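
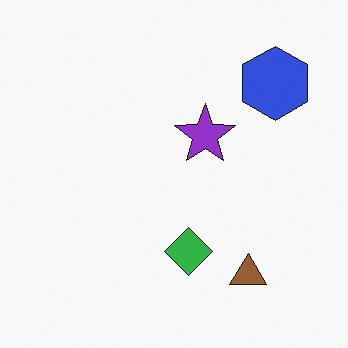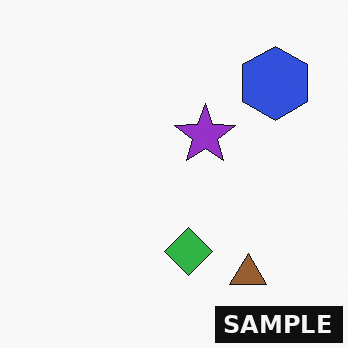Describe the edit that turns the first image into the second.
The second image is the first watermarked with the text "SAMPLE" in the lower-right corner.

A dark label reading "SAMPLE" appears in the lower-right corner.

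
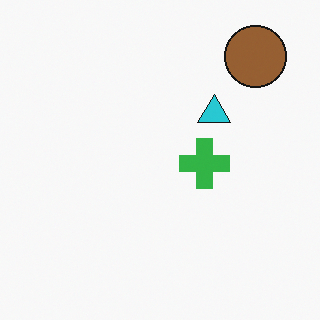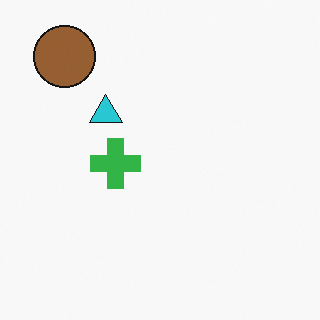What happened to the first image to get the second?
This is the original image flipped horizontally (left ↔ right).

The brown circle is in the top-right of the first image and the top-left of the second — shapes on opposite sides of the vertical midline have swapped in a mirror flip.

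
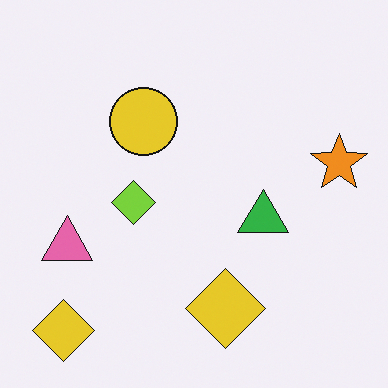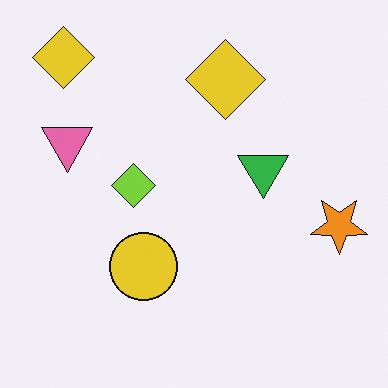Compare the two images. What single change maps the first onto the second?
The image was flipped vertically (top ↔ bottom).

The yellow circle is in the top of the first image and the bottom of the second — shapes on opposite sides of the horizontal midline have swapped in a mirror flip.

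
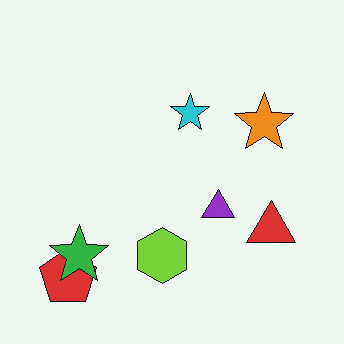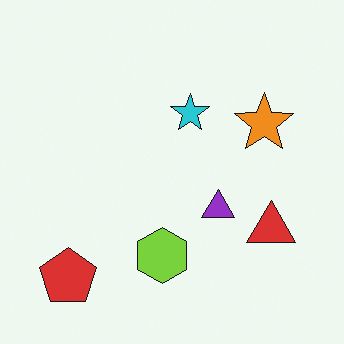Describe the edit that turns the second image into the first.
The transformation is: overlaid with an additional green star.

A green star appears in the first image that is absent from the second.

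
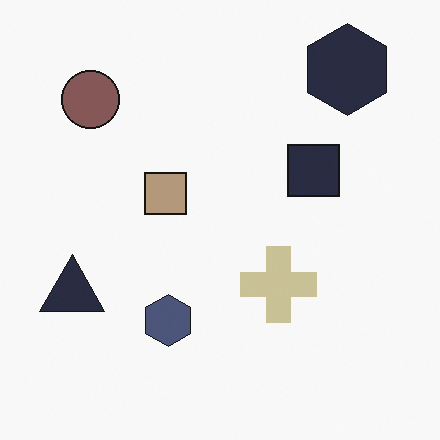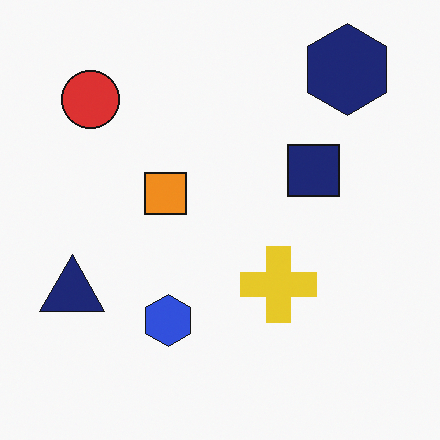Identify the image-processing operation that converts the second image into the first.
The image was heavily desaturated.

All colors are more muted and greyish — a global saturation change.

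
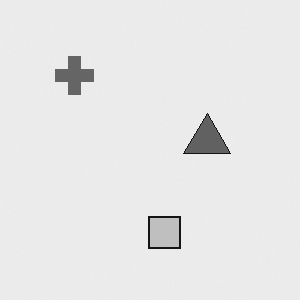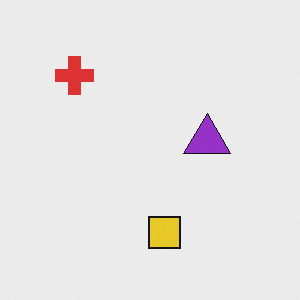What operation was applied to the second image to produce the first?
It was converted to grayscale.

All color is removed — every shape is now a shade of grey.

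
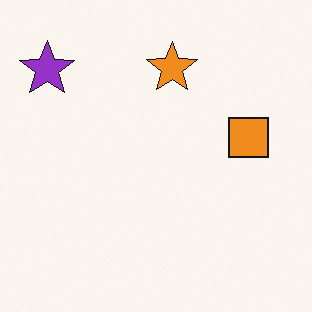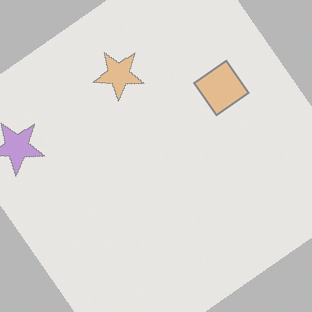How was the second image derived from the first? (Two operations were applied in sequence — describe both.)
The second image is the first rotated counter-clockwise by a large amount — several tens of degrees, then washed out (contrast reduced).

Every shape is tilted by the same angle and the image corners show triangular fill wedges — a whole-image rotation by a non-right angle. Tones are pushed toward mid-grey across the whole image — a global contrast change.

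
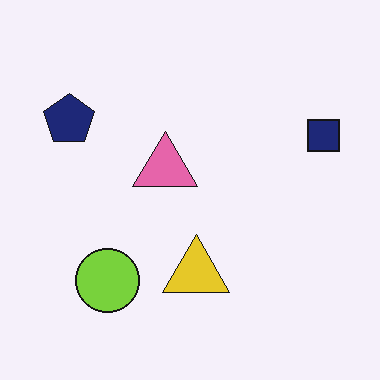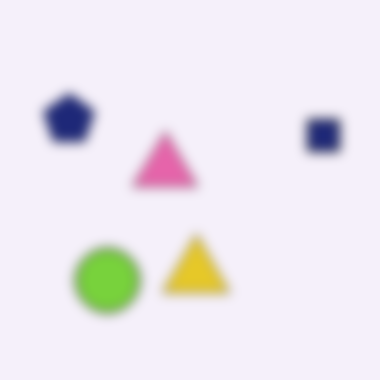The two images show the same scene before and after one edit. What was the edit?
Strongly gaussian-blurred.

Shape edges and outlines are uniformly softened across the whole image.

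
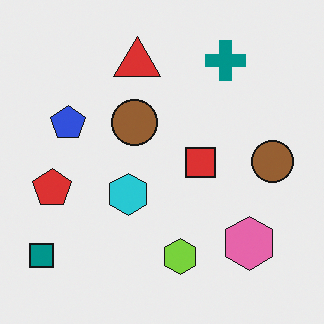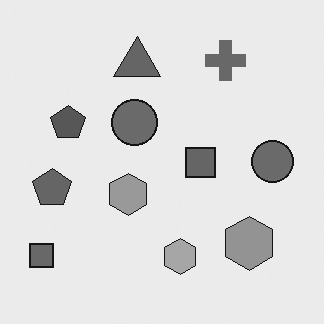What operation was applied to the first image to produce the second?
The transformation is: converted to grayscale.

All color is removed — every shape is now a shade of grey.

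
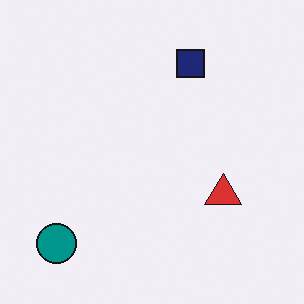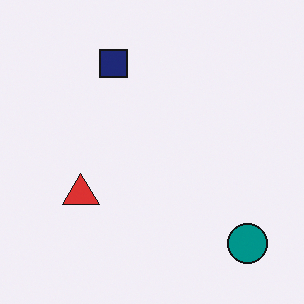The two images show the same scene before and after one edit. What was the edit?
Flipped horizontally (left ↔ right).

The teal circle is in the bottom-left of the first image and the bottom-right of the second — shapes on opposite sides of the vertical midline have swapped in a mirror flip.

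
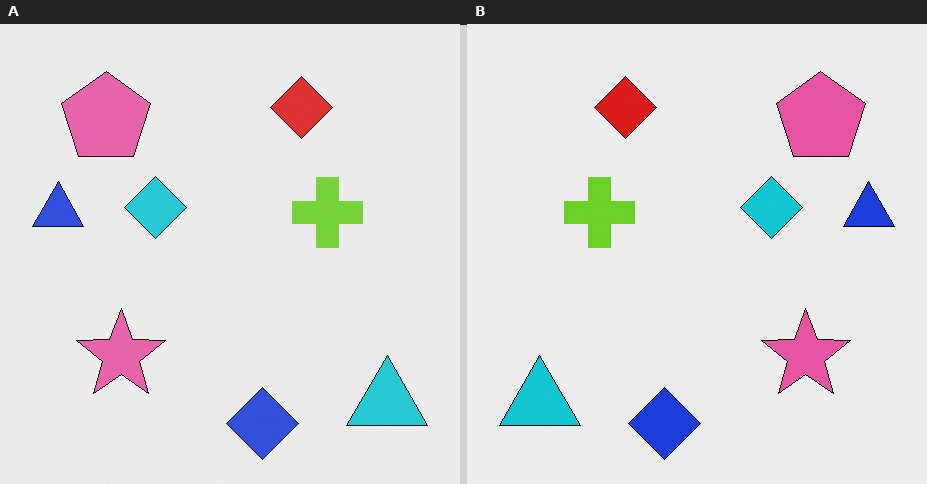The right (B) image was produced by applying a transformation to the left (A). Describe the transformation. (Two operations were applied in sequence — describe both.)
It was flipped horizontally (left ↔ right), then given slightly increased contrast.

The blue triangle is in the left of the left (A) image and the right of the right (B) — shapes on opposite sides of the vertical midline have swapped in a mirror flip. Tones are pushed away from mid-grey across the whole image — a global contrast change.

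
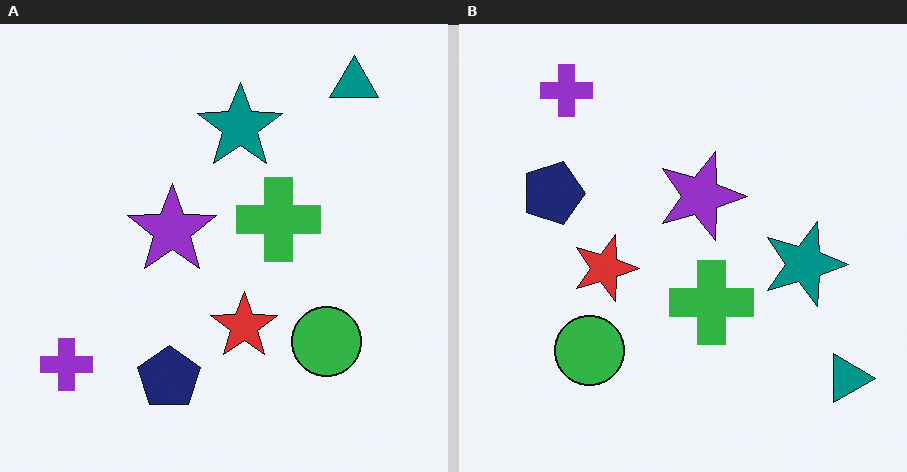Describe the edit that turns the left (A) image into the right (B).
Rotated 90° clockwise.

The teal triangle sits in the top-right of the left (A) image and the bottom-right of the right (B) — consistent with a whole-image 90° clockwise rotation.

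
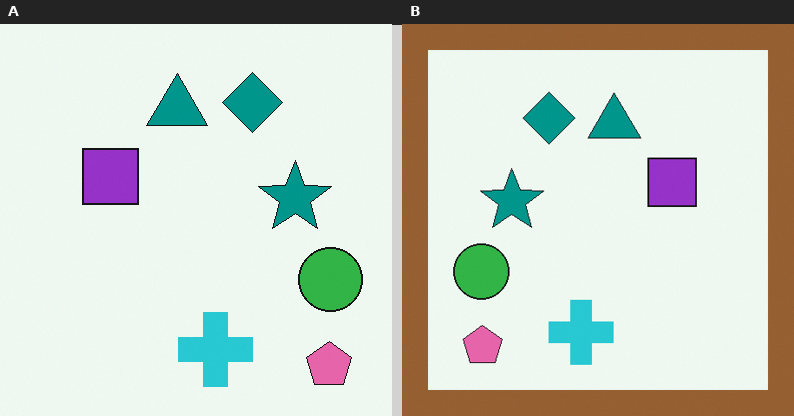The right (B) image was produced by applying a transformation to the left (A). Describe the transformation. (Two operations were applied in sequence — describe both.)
Flipped horizontally (left ↔ right), then framed with a brown border.

The green circle is in the right of the left (A) image and the left of the right (B) — shapes on opposite sides of the vertical midline have swapped in a mirror flip. A solid brown frame runs around the edge of the right (B) image, with the content slightly shrunk inside it.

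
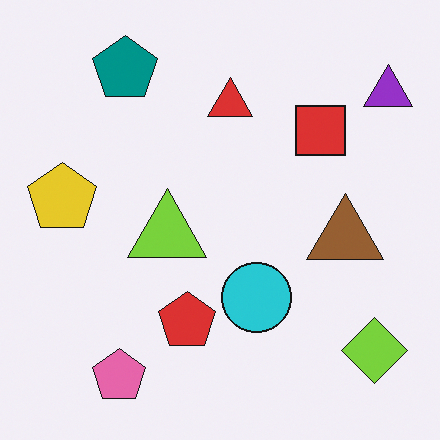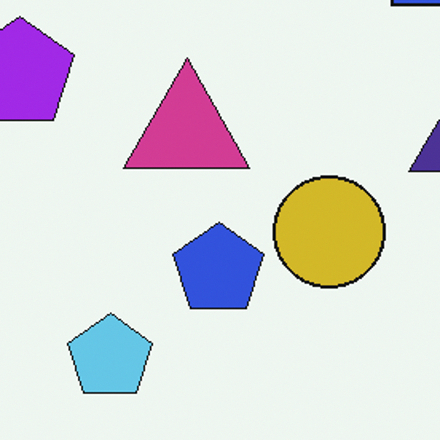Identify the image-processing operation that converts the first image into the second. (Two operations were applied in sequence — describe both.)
The image was cropped to a modestly smaller region and rescaled, then hue-shifted through roughly half the color wheel.

The visible shapes are larger and the field of view is narrower; shapes near the original edges may be partly or wholly outside the frame — a crop-and-rescale. Every shape's color has rotated by the same amount around the hue wheel — a uniform hue shift.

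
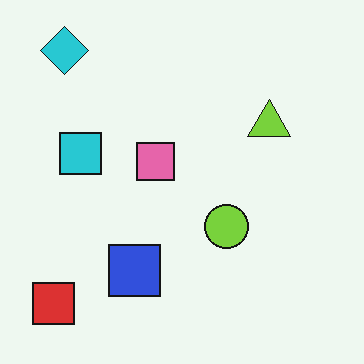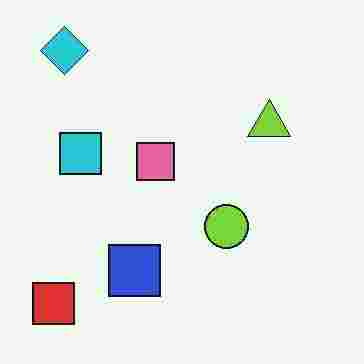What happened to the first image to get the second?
Degraded with heavy JPEG compression.

Blocky 8×8 compression artifacts appear around shape edges and the flat background shows ringing — characteristic JPEG degradation.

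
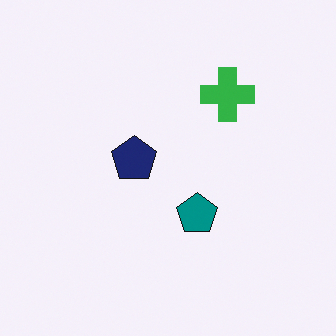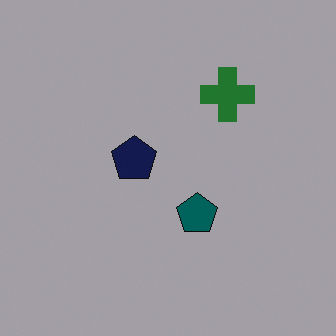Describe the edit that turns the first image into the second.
It was substantially darkened.

Every pixel — background and shapes alike — is uniformly darkened.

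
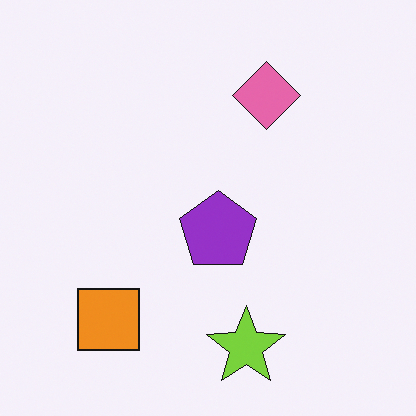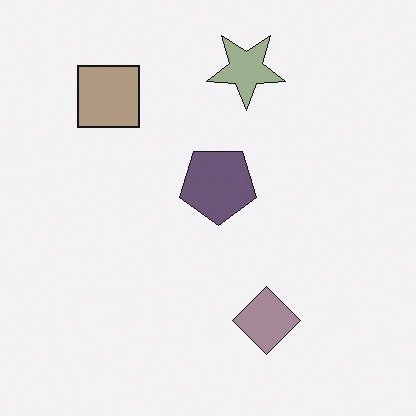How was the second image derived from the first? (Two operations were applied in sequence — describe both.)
Flipped vertically (top ↔ bottom), then heavily desaturated.

The lime star is in the bottom of the first image and the top of the second — shapes on opposite sides of the horizontal midline have swapped in a mirror flip. All colors are more muted and greyish — a global saturation change.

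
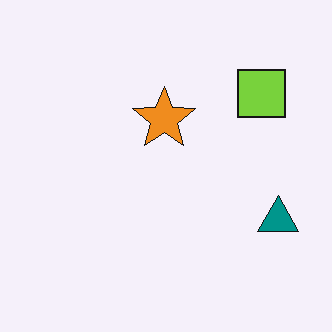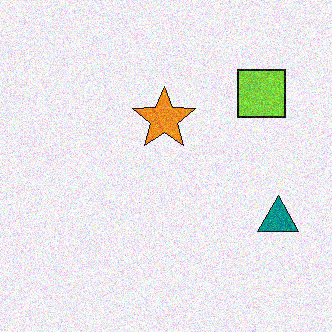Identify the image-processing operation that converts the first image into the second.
The second image is the first degraded with moderate additive noise.

Random speckle covers the whole image, including the flat background.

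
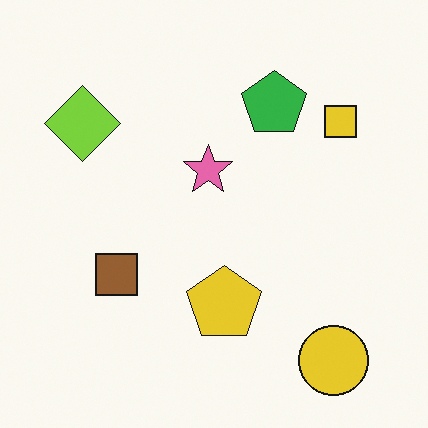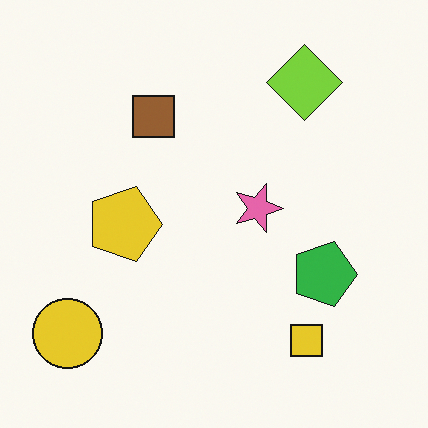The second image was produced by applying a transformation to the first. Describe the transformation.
Rotated 90° clockwise.

The yellow circle sits in the bottom-right of the first image and the bottom-left of the second — consistent with a whole-image 90° clockwise rotation.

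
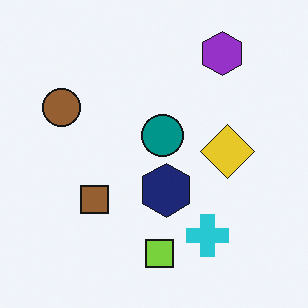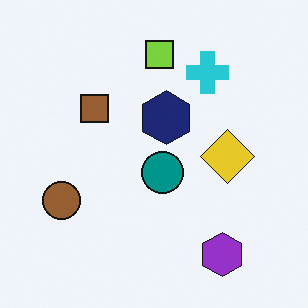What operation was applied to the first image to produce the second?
Flipped vertically (top ↔ bottom).

The purple hexagon is in the top-right of the first image and the bottom-right of the second — shapes on opposite sides of the horizontal midline have swapped in a mirror flip.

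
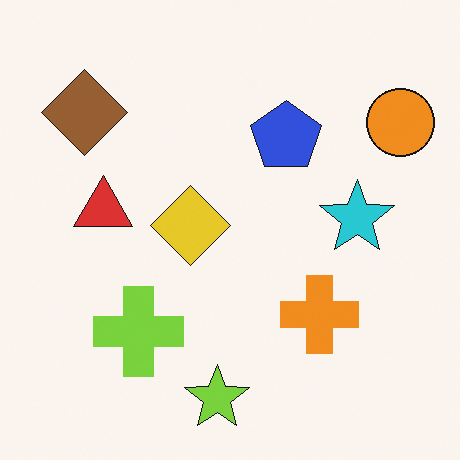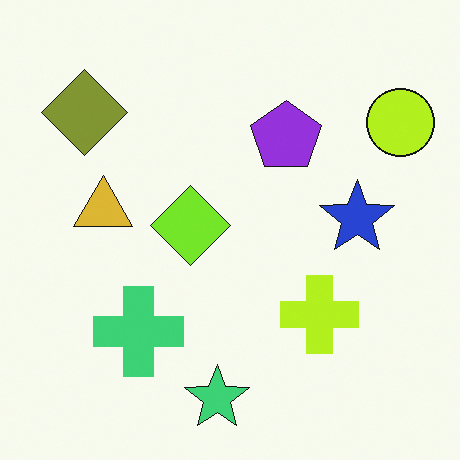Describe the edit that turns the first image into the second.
This is the original image hue-shifted by a small amount.

Every shape's color has rotated by the same amount around the hue wheel — a uniform hue shift.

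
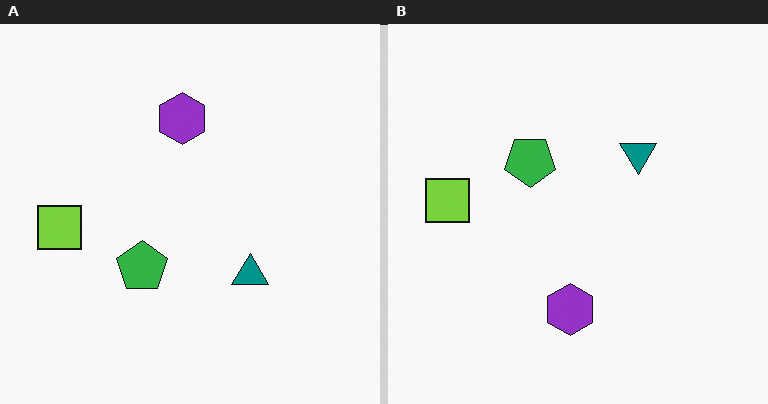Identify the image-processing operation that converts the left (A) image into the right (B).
The right (B) image is the left (A) flipped vertically (top ↔ bottom).

The purple hexagon is in the top of the left (A) image and the bottom of the right (B) — shapes on opposite sides of the horizontal midline have swapped in a mirror flip.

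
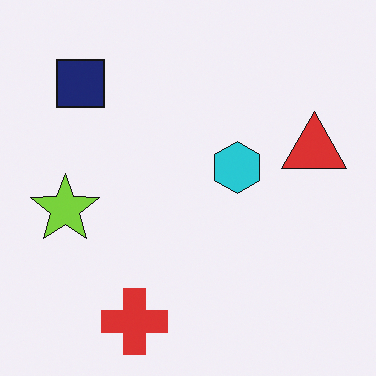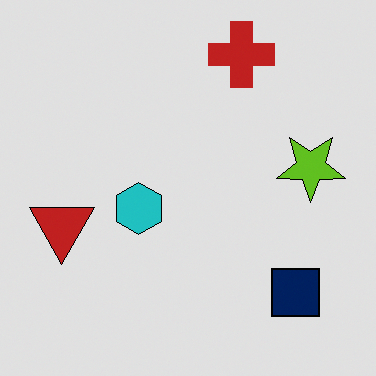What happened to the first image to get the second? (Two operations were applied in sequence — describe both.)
This is the original image moderately posterized, then rotated 180°.

Each flat color has snapped to a coarser quantized level — most visibly, the near-white background has dropped to a flat grey. The navy square sits in the top-left of the first image and the bottom-right of the second — consistent with a whole-image 180° rotation.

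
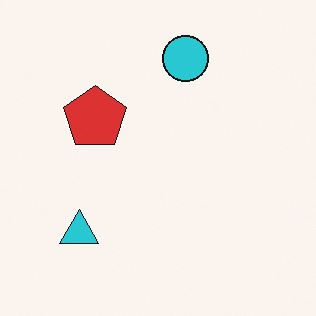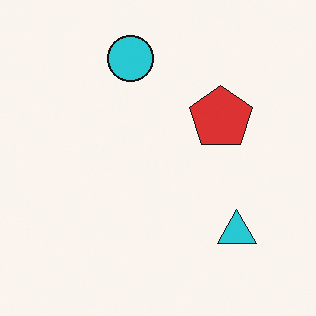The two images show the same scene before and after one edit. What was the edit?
This is the original image flipped horizontally (left ↔ right).

The cyan triangle is in the bottom-left of the first image and the bottom-right of the second — shapes on opposite sides of the vertical midline have swapped in a mirror flip.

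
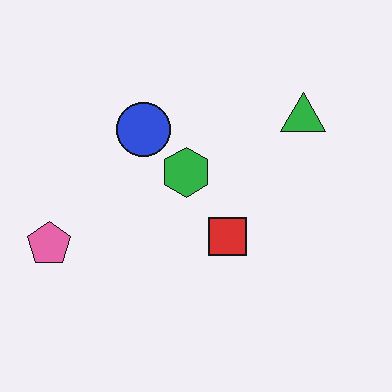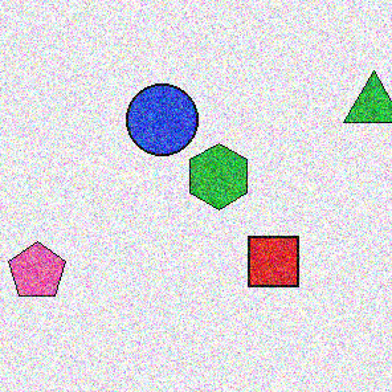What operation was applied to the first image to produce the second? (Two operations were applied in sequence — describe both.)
The image was degraded with a thick layer of grain, then cropped slightly and scaled back up.

Random speckle covers the whole image, including the flat background. The visible shapes are larger and the field of view is narrower; shapes near the original edges may be partly or wholly outside the frame — a crop-and-rescale.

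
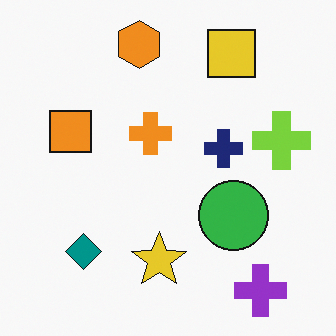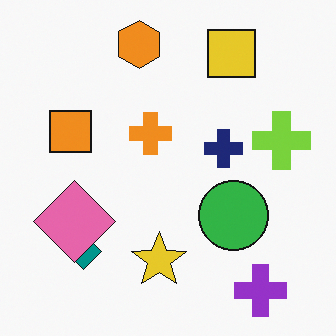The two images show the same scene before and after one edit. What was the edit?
The image was overlaid with an additional pink diamond.

A pink diamond appears in the second image that is absent from the first.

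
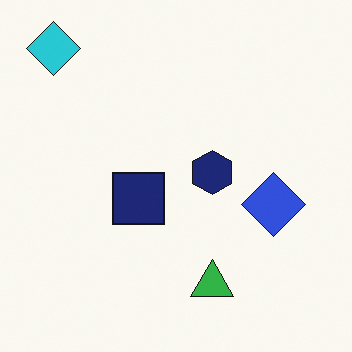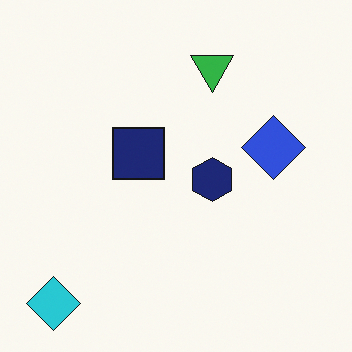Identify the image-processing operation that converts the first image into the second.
The transformation is: flipped vertically (top ↔ bottom).

The cyan diamond is in the top-left of the first image and the bottom-left of the second — shapes on opposite sides of the horizontal midline have swapped in a mirror flip.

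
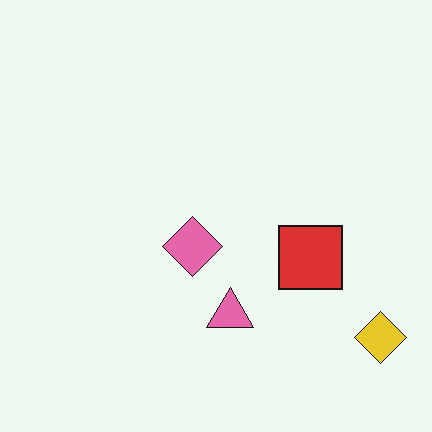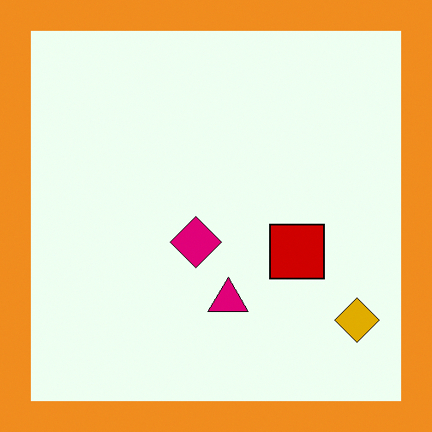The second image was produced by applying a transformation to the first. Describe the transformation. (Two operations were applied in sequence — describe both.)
The transformation is: given much higher contrast, then framed with a orange border.

Tones are pushed away from mid-grey across the whole image — a global contrast change. A solid orange frame runs around the edge of the second image, with the content slightly shrunk inside it.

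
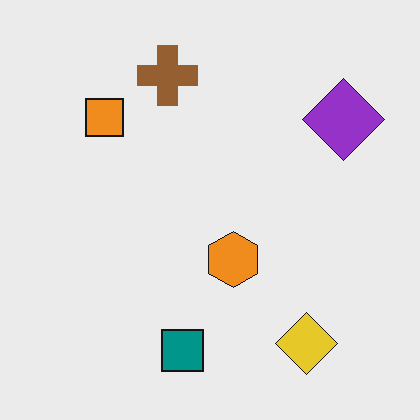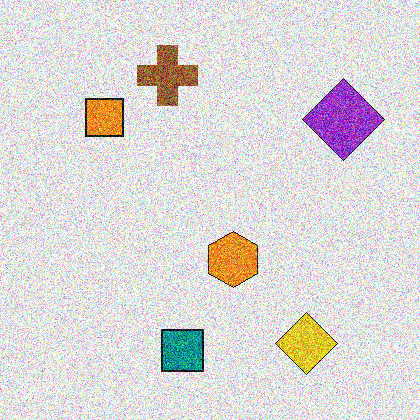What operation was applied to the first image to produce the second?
The image was degraded with strong gaussian noise.

Random speckle covers the whole image, including the flat background.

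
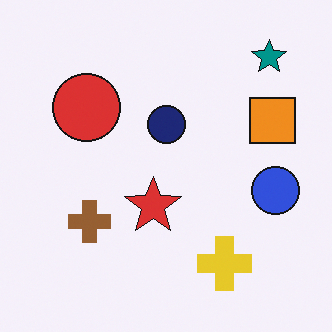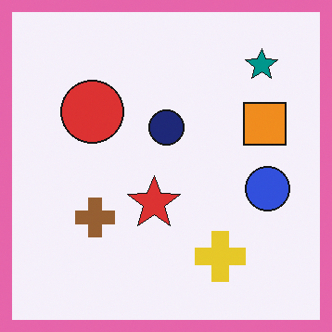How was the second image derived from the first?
The image was framed with a pink border.

A solid pink frame runs around the edge of the second image, with the content slightly shrunk inside it.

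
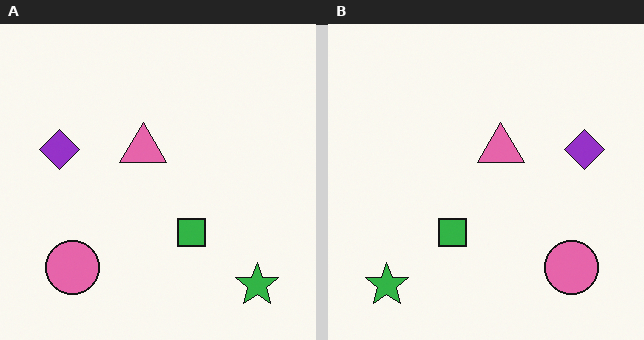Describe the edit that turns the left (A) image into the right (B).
This is the original image flipped horizontally (left ↔ right).

The green star is in the bottom-right of the left (A) image and the bottom-left of the right (B) — shapes on opposite sides of the vertical midline have swapped in a mirror flip.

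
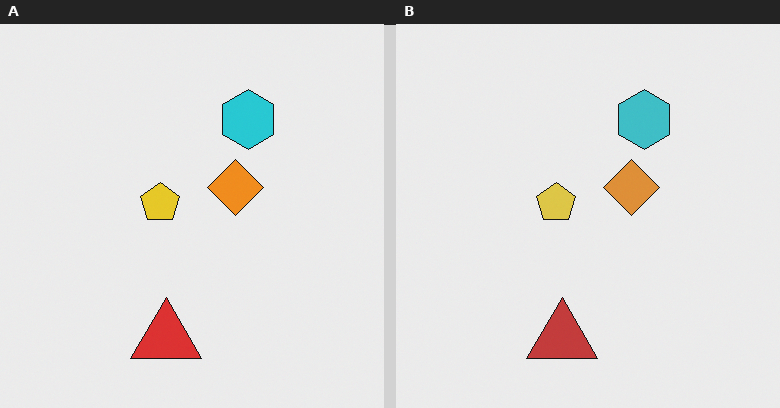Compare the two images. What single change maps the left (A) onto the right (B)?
The right (B) image is the left (A) slightly desaturated.

All colors are more muted and greyish — a global saturation change.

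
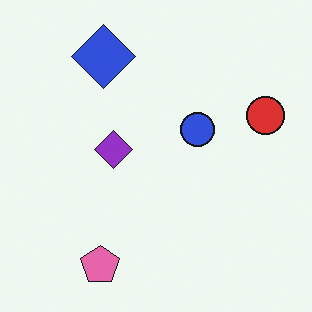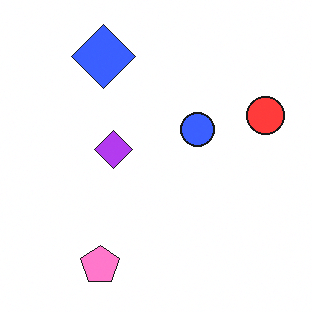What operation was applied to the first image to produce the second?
It was brightened a little.

Every pixel — background and shapes alike — is uniformly brightened.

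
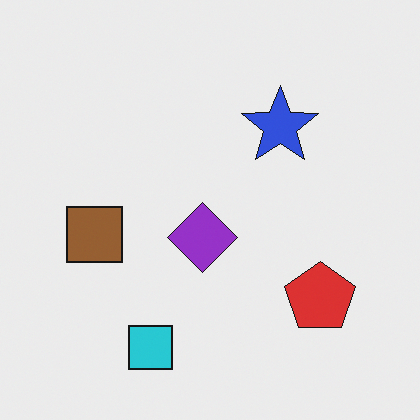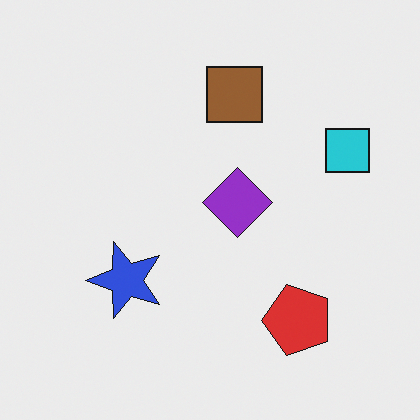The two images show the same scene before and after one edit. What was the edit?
This is the original image transposed (reflected across the top-left ↔ bottom-right diagonal).

Shapes have swapped their row and column positions — what was in the top-right is now in the bottom-left — a diagonal reflection.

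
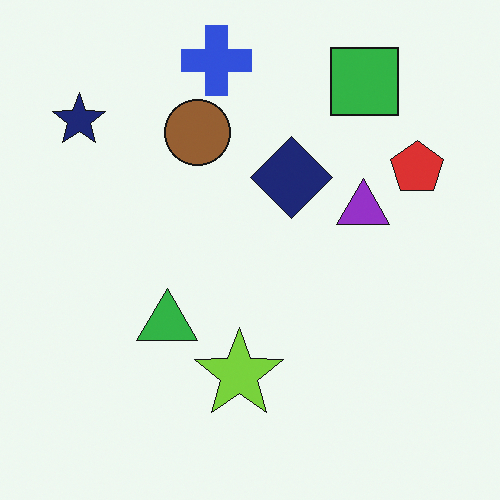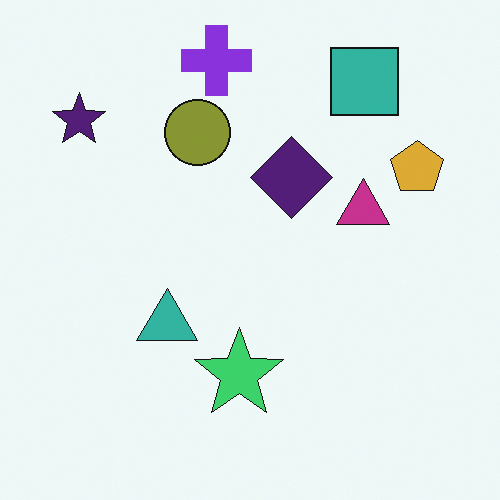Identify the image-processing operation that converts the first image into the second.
Hue-shifted by a small amount.

Every shape's color has rotated by the same amount around the hue wheel — a uniform hue shift.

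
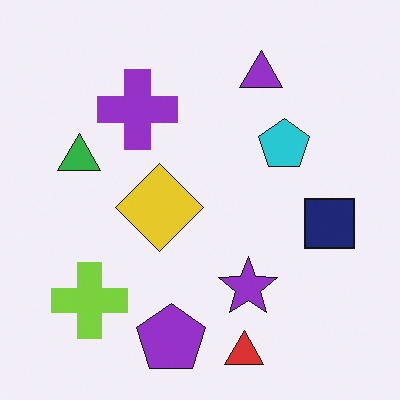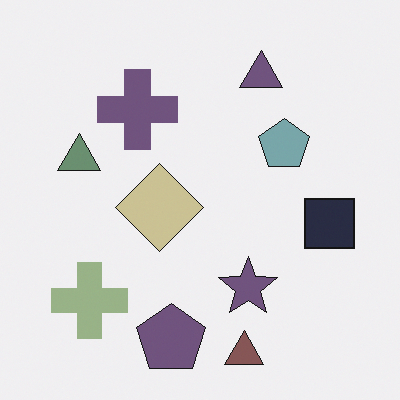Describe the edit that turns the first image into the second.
The transformation is: heavily desaturated.

All colors are more muted and greyish — a global saturation change.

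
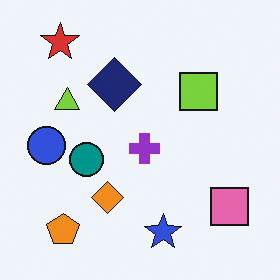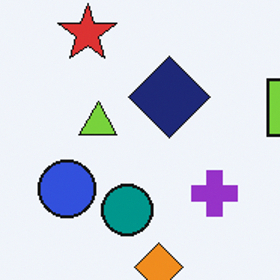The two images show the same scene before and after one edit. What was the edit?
It was cropped slightly and scaled back up.

The visible shapes are larger and the field of view is narrower; shapes near the original edges may be partly or wholly outside the frame — a crop-and-rescale.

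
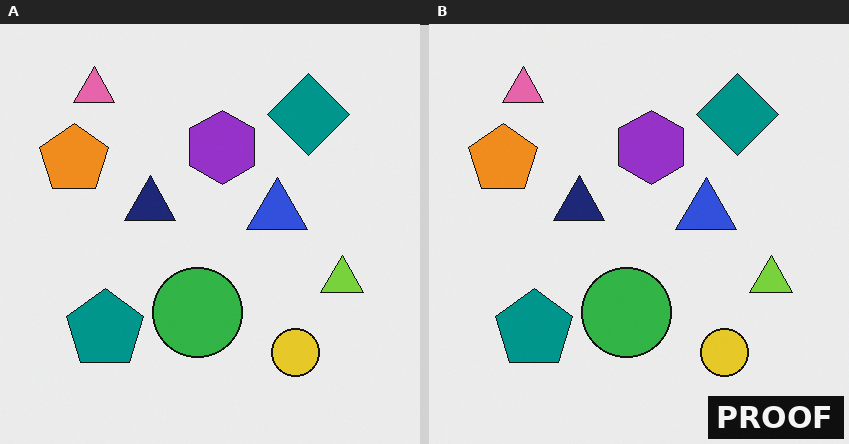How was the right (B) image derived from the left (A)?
It was watermarked with the text "PROOF" in the lower-right corner.

A dark label reading "PROOF" appears in the lower-right corner.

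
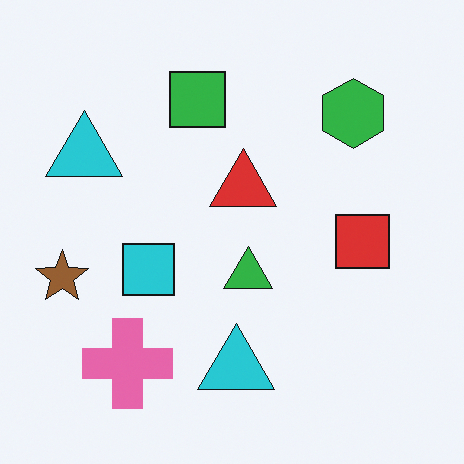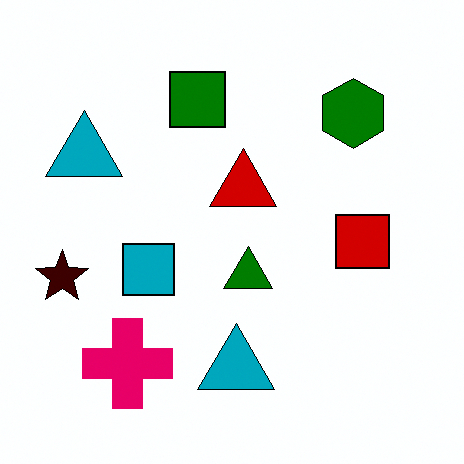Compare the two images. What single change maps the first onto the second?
This is the original image boosted in contrast.

Tones are pushed away from mid-grey across the whole image — a global contrast change.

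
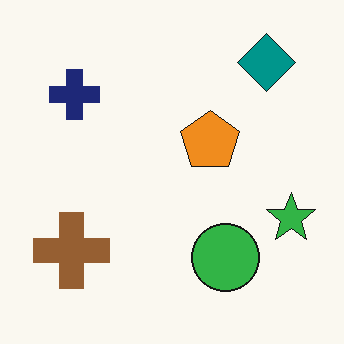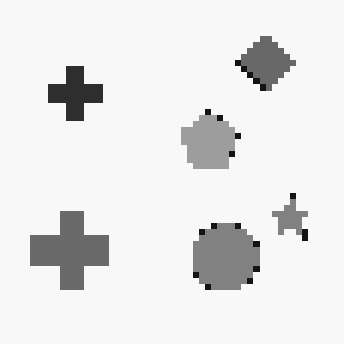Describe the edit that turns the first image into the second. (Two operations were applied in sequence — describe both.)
This is the original image moderately pixelated, then converted to grayscale.

Shapes are reduced to large square blocks; fine edges and outlines are lost — a downscale-then-upscale (mosaic) effect. All color is removed — every shape is now a shade of grey.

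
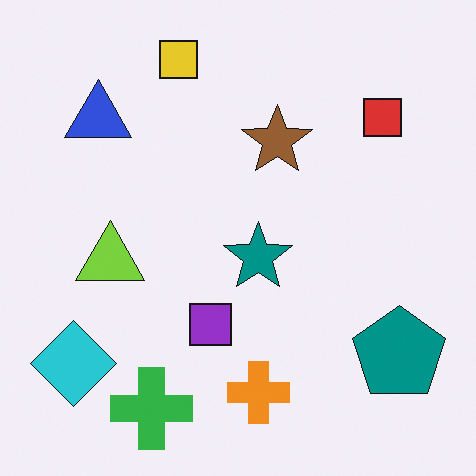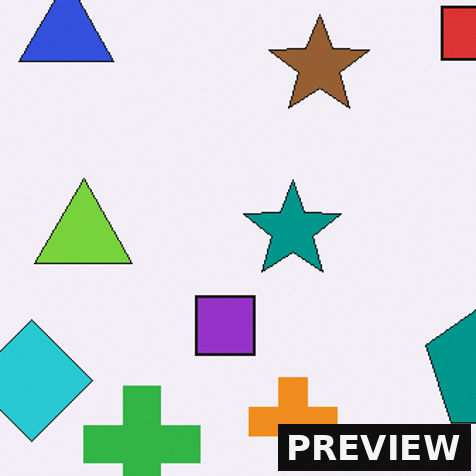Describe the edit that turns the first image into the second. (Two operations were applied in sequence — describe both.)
The transformation is: cropped slightly and scaled back up, then watermarked with the text "PREVIEW" in the lower-right corner.

The visible shapes are larger and the field of view is narrower; shapes near the original edges may be partly or wholly outside the frame — a crop-and-rescale. A dark label reading "PREVIEW" appears in the lower-right corner.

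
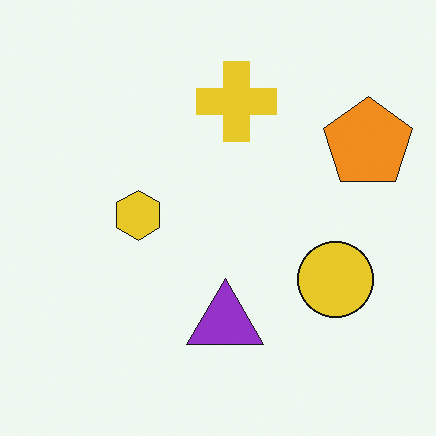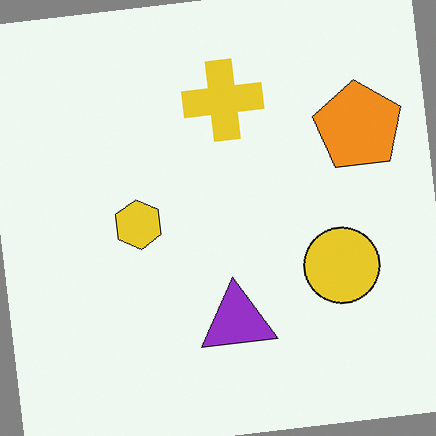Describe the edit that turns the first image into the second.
This is the original image rotated counter-clockwise by a small amount.

Every shape is tilted by the same angle and the image corners show triangular fill wedges — a whole-image rotation by a non-right angle.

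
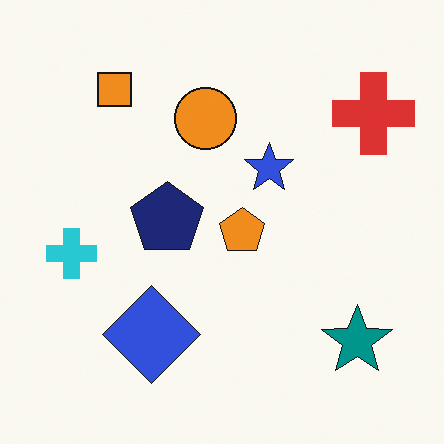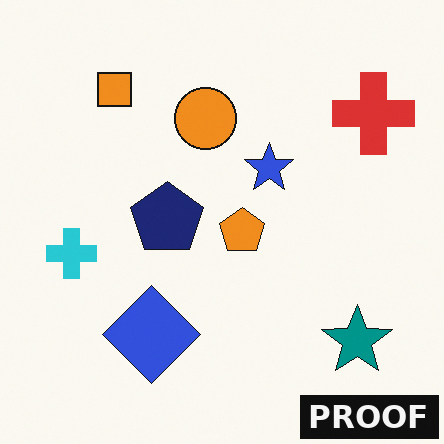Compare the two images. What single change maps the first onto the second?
Watermarked with the text "PROOF" in the lower-right corner.

A dark label reading "PROOF" appears in the lower-right corner.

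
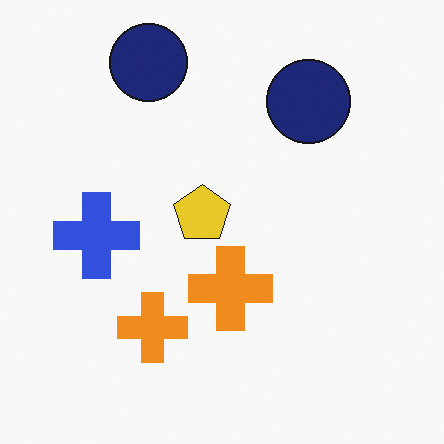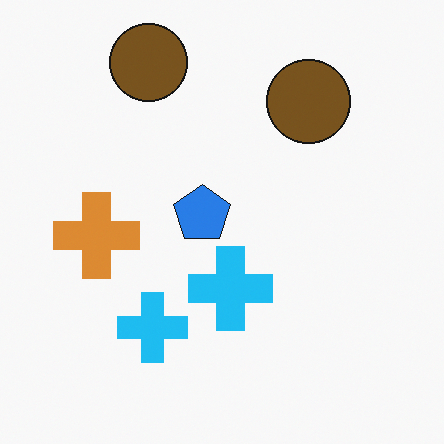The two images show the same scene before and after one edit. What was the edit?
This is the original image hue-shifted through roughly half the color wheel.

Every shape's color has rotated by the same amount around the hue wheel — a uniform hue shift.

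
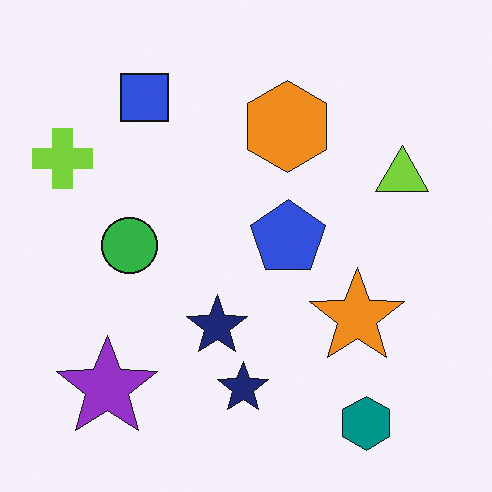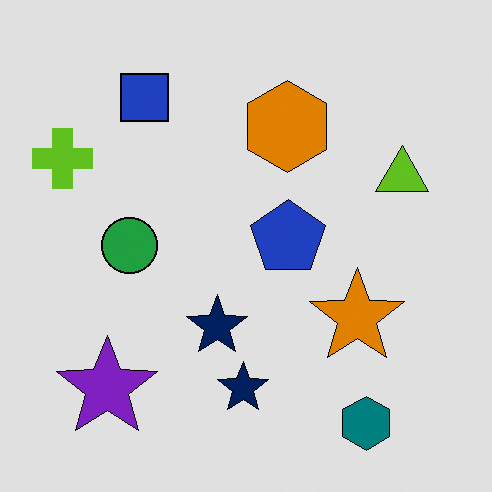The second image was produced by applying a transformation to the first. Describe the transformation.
The second image is the first posterized to a reduced palette.

Each flat color has snapped to a coarser quantized level — most visibly, the near-white background has dropped to a flat grey.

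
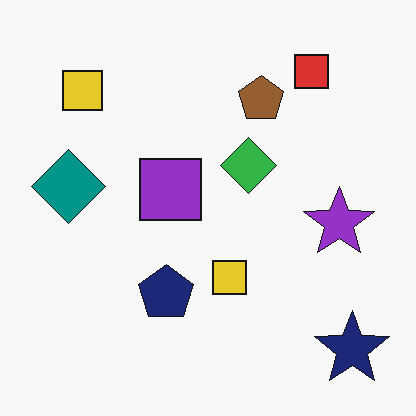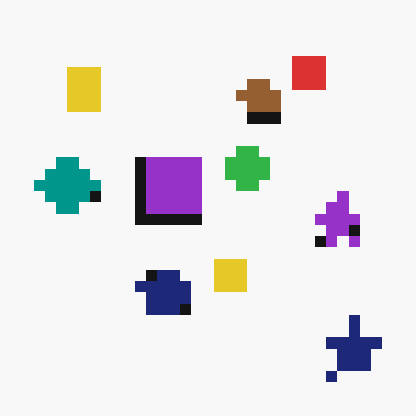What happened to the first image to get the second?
The transformation is: coarsely pixelated.

Shapes are reduced to large square blocks; fine edges and outlines are lost — a downscale-then-upscale (mosaic) effect.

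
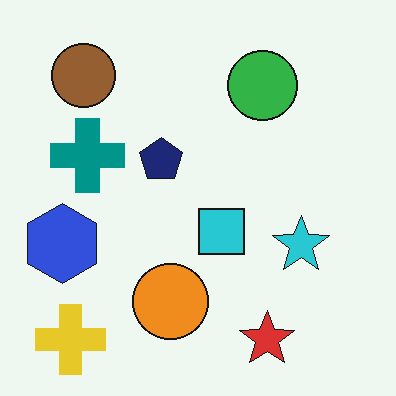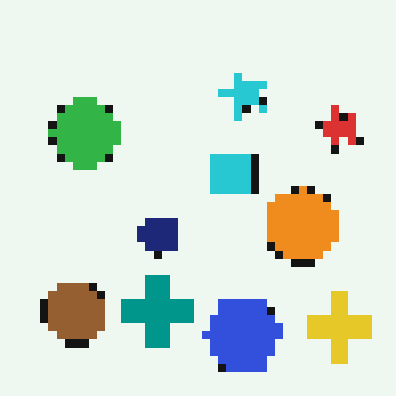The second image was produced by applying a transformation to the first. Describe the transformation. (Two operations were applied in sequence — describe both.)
This is the original image rotated 90° counter-clockwise, then pixelated into visible square blocks.

The yellow cross sits in the bottom-left of the first image and the bottom-right of the second — consistent with a whole-image 90° counter-clockwise rotation. Shapes are reduced to large square blocks; fine edges and outlines are lost — a downscale-then-upscale (mosaic) effect.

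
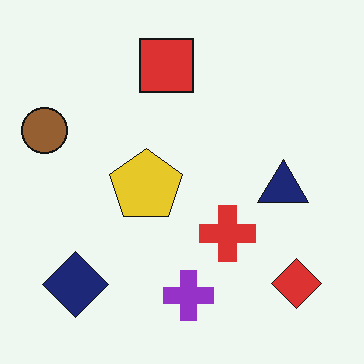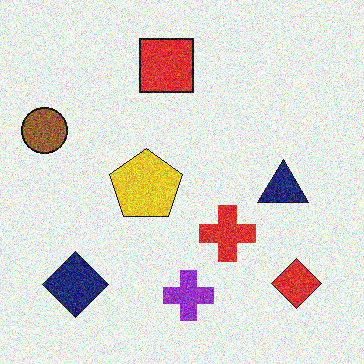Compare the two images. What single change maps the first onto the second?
This is the original image degraded with strong gaussian noise.

Random speckle covers the whole image, including the flat background.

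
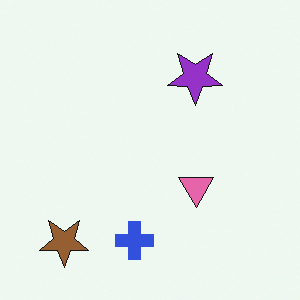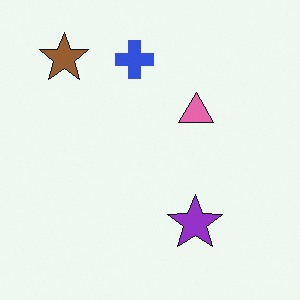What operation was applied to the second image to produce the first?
Flipped vertically (top ↔ bottom).

The brown star is in the top-left of the second image and the bottom-left of the first — shapes on opposite sides of the horizontal midline have swapped in a mirror flip.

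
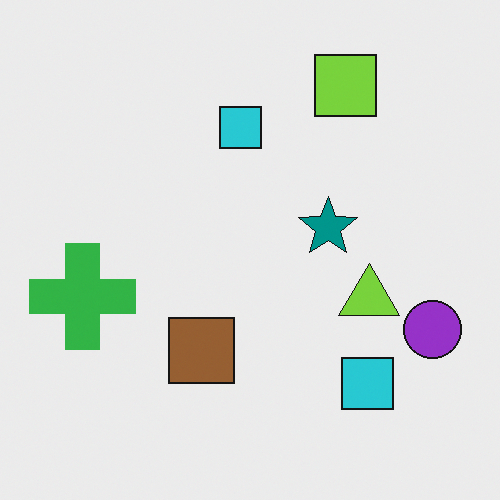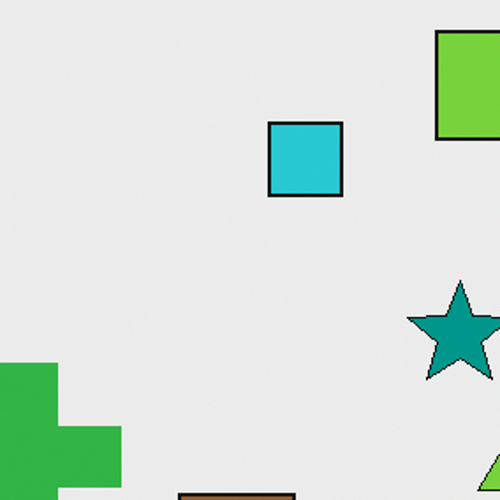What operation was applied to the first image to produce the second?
The image was cropped to a noticeably smaller region and rescaled.

The visible shapes are larger and the field of view is narrower; shapes near the original edges may be partly or wholly outside the frame — a crop-and-rescale.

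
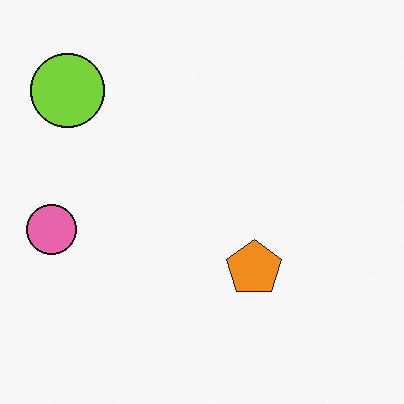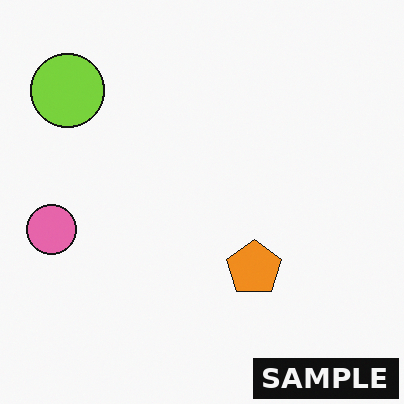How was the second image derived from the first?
Watermarked with the text "SAMPLE" in the lower-right corner.

A dark label reading "SAMPLE" appears in the lower-right corner.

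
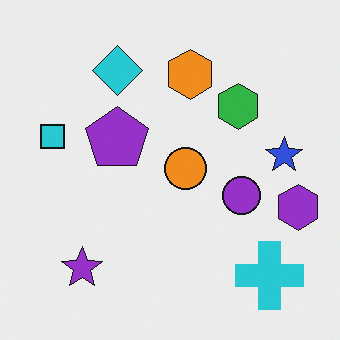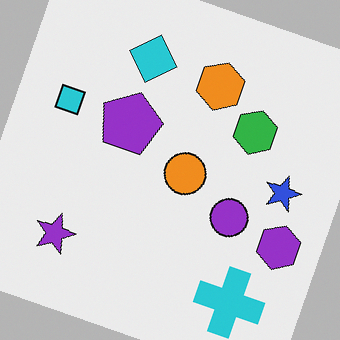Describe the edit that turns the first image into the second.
Rotated clockwise by a clearly visible amount.

Every shape is tilted by the same angle and the image corners show triangular fill wedges — a whole-image rotation by a non-right angle.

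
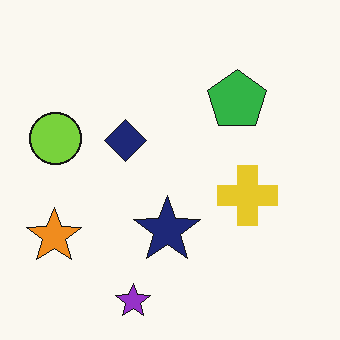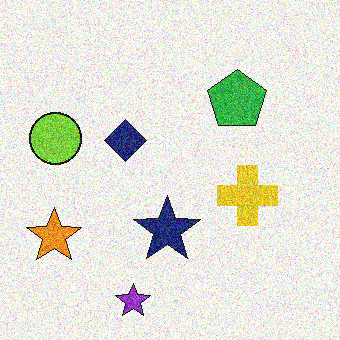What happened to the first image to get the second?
The second image is the first degraded with a thick layer of grain.

Random speckle covers the whole image, including the flat background.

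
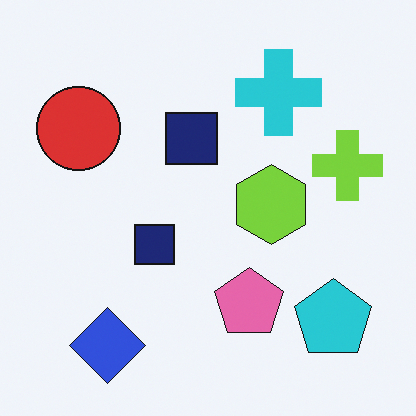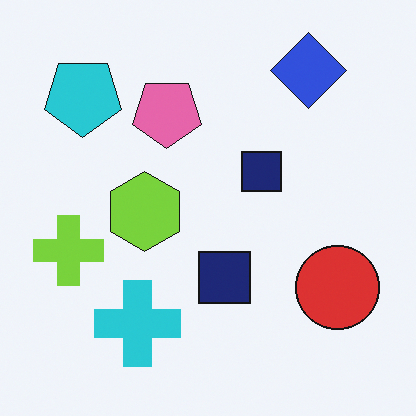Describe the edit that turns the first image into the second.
The second image is the first rotated 180°.

The blue diamond sits in the bottom-left of the first image and the top-right of the second — consistent with a whole-image 180° rotation.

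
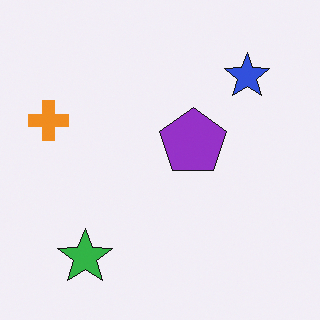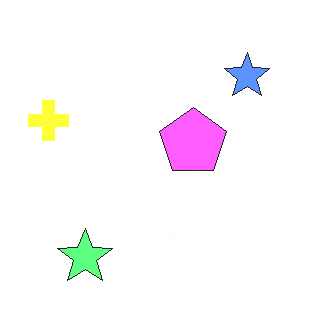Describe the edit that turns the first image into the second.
This is the original image brightened a lot.

Every pixel — background and shapes alike — is uniformly brightened.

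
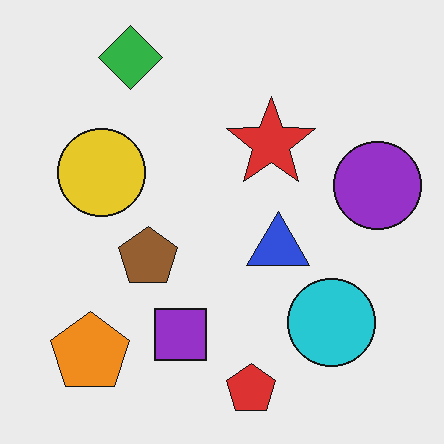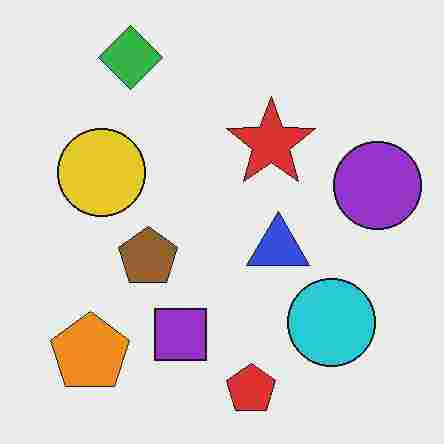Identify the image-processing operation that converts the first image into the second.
The transformation is: degraded with heavy JPEG compression.

Blocky 8×8 compression artifacts appear around shape edges and the flat background shows ringing — characteristic JPEG degradation.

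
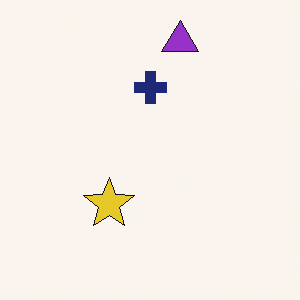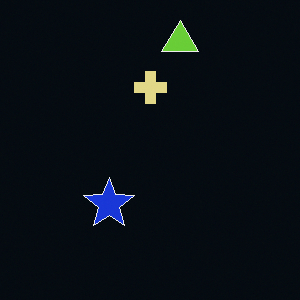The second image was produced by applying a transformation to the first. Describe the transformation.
This is the original image color-inverted (negative).

The light background has become dark and every shape's color is its complement — a photographic negative.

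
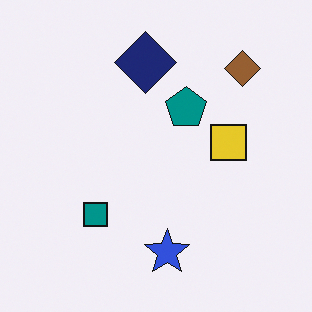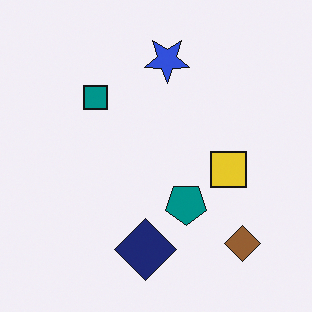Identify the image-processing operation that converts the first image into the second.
It was flipped vertically (top ↔ bottom).

The blue star is in the bottom of the first image and the top of the second — shapes on opposite sides of the horizontal midline have swapped in a mirror flip.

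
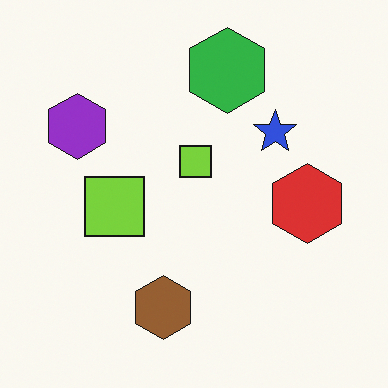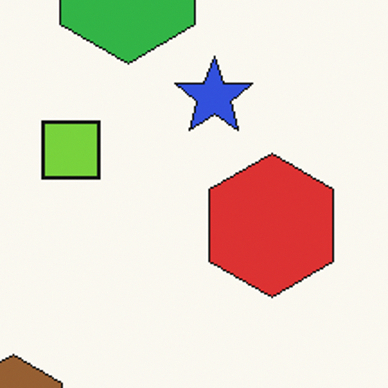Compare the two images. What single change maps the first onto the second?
Cropped tightly and scaled back up.

The visible shapes are larger and the field of view is narrower; shapes near the original edges may be partly or wholly outside the frame — a crop-and-rescale.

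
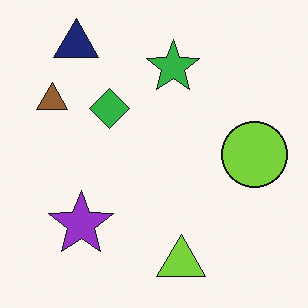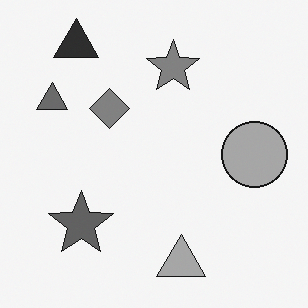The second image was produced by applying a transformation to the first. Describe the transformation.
This is the original image converted to grayscale.

All color is removed — every shape is now a shade of grey.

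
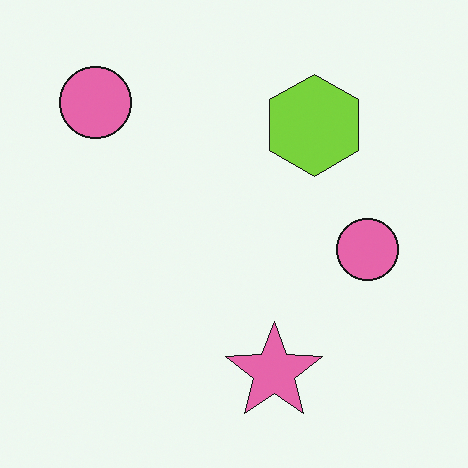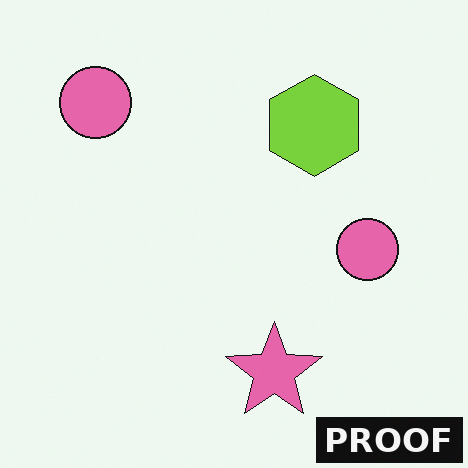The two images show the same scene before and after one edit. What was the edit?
The transformation is: watermarked with the text "PROOF" in the lower-right corner.

A dark label reading "PROOF" appears in the lower-right corner.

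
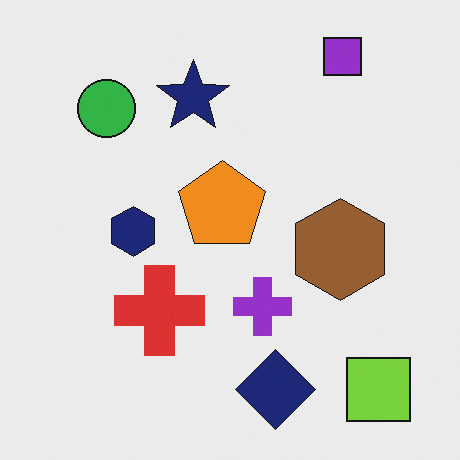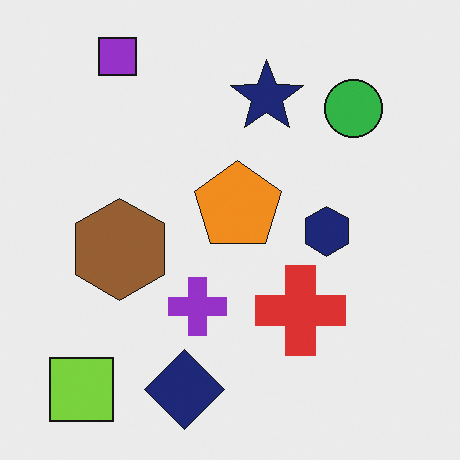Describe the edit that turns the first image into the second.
The image was flipped horizontally (left ↔ right).

The lime square is in the bottom-right of the first image and the bottom-left of the second — shapes on opposite sides of the vertical midline have swapped in a mirror flip.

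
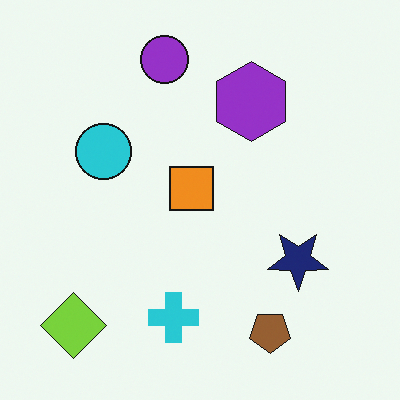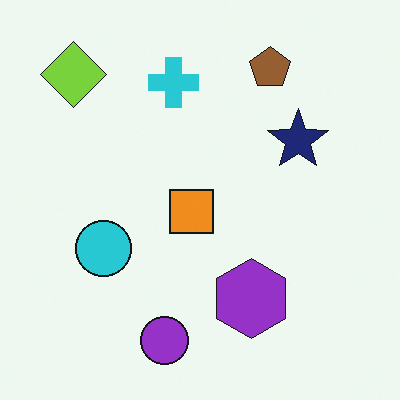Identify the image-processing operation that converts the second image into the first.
This is the original image flipped vertically (top ↔ bottom).

The purple circle is in the bottom of the second image and the top of the first — shapes on opposite sides of the horizontal midline have swapped in a mirror flip.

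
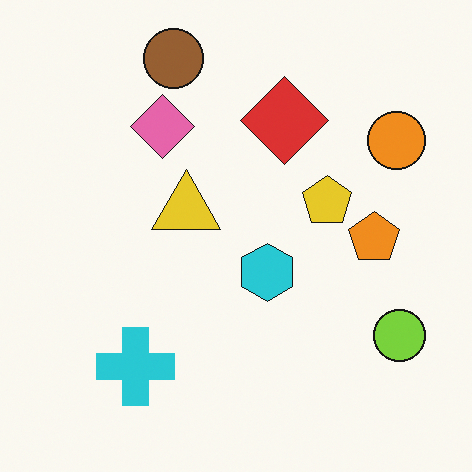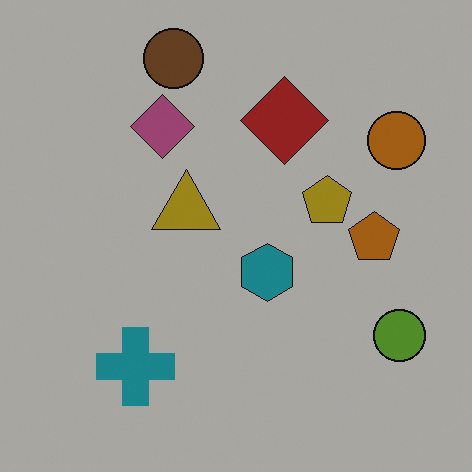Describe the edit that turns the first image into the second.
Substantially darkened.

Every pixel — background and shapes alike — is uniformly darkened.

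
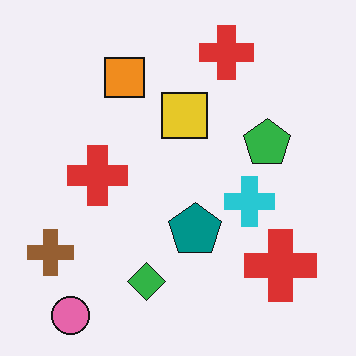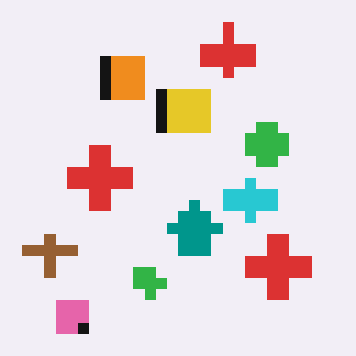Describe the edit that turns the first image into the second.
The transformation is: coarsely pixelated.

Shapes are reduced to large square blocks; fine edges and outlines are lost — a downscale-then-upscale (mosaic) effect.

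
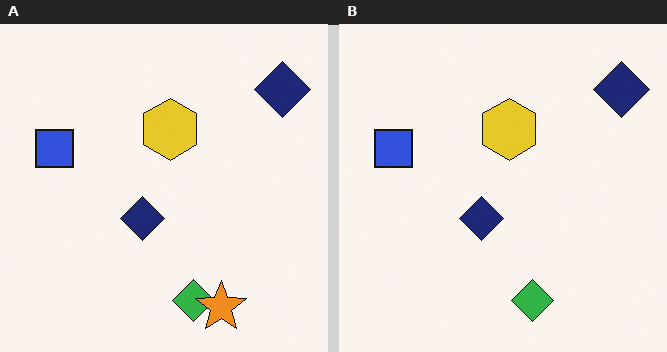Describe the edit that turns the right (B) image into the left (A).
The transformation is: overlaid with an additional orange star.

An orange star appears in the left (A) image that is absent from the right (B).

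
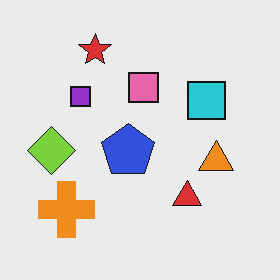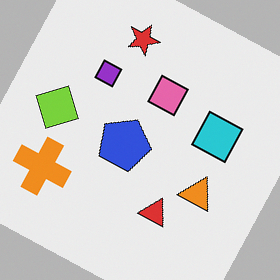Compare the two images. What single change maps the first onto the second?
The second image is the first rotated clockwise by a clearly visible amount.

Every shape is tilted by the same angle and the image corners show triangular fill wedges — a whole-image rotation by a non-right angle.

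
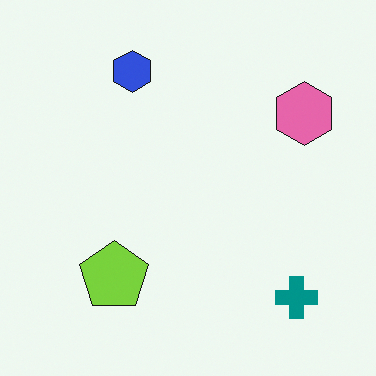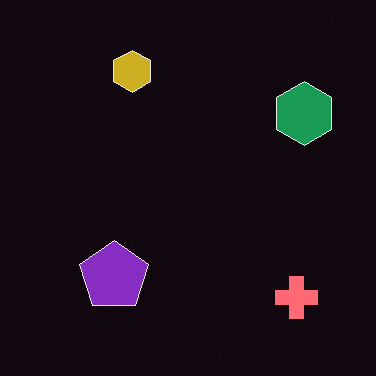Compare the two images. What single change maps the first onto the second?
The transformation is: color-inverted (negative).

The light background has become dark and every shape's color is its complement — a photographic negative.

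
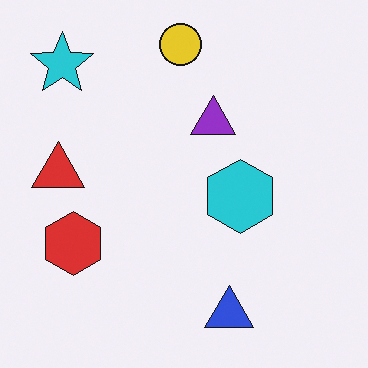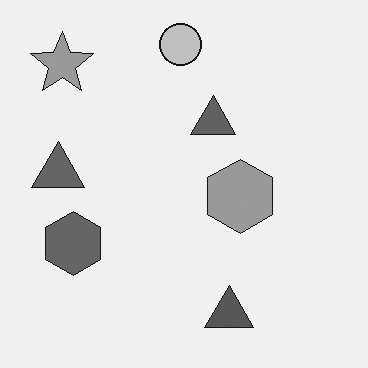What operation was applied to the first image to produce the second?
This is the original image converted to grayscale.

All color is removed — every shape is now a shade of grey.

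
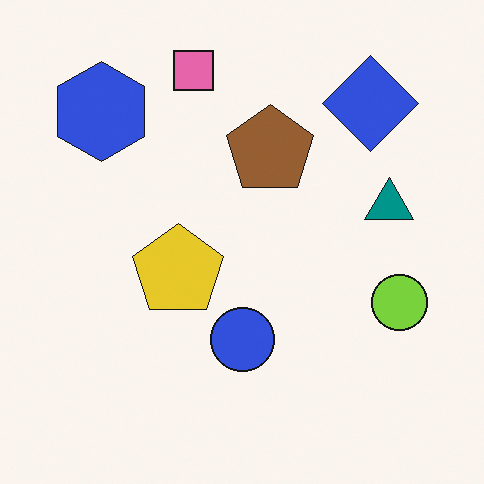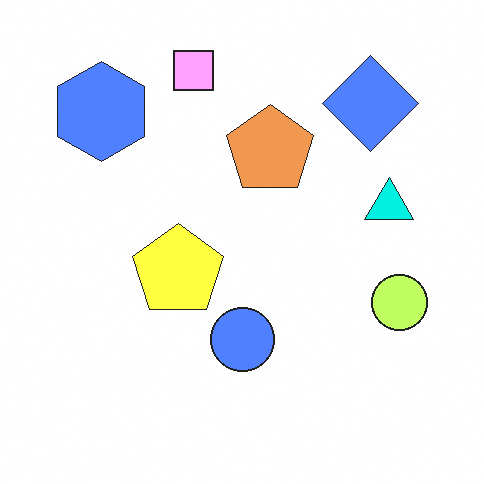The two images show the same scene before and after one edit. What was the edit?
This is the original image noticeably brightened.

Every pixel — background and shapes alike — is uniformly brightened.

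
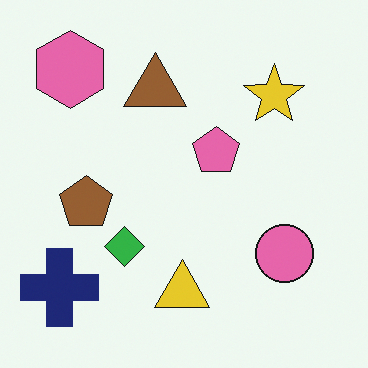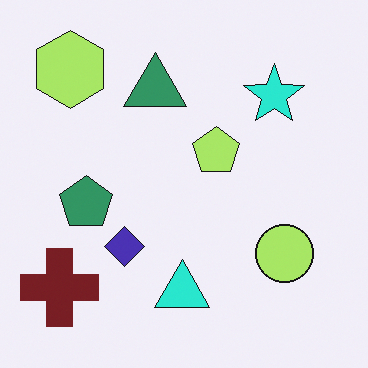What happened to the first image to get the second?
The second image is the first hue-shifted by a moderate amount.

Every shape's color has rotated by the same amount around the hue wheel — a uniform hue shift.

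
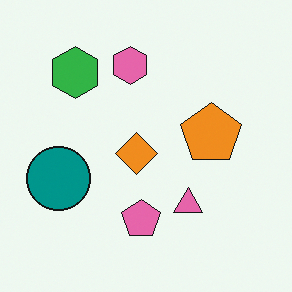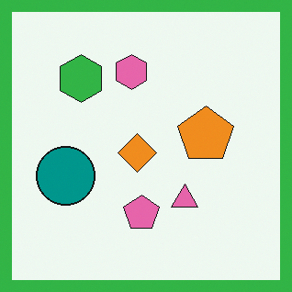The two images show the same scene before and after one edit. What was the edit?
Framed with a green border.

A solid green frame runs around the edge of the second image, with the content slightly shrunk inside it.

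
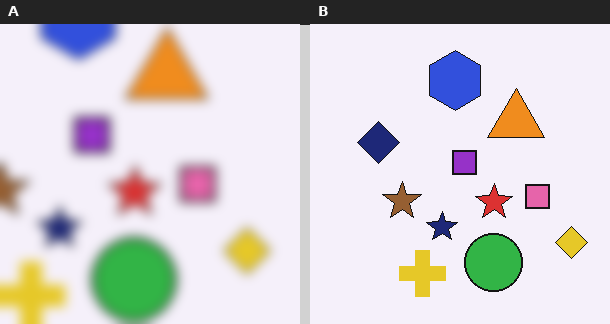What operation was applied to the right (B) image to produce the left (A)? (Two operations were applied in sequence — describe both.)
The image was cropped slightly and scaled back up, then heavily blurred.

The visible shapes are larger and the field of view is narrower; shapes near the original edges may be partly or wholly outside the frame — a crop-and-rescale. Shape edges and outlines are uniformly softened across the whole image.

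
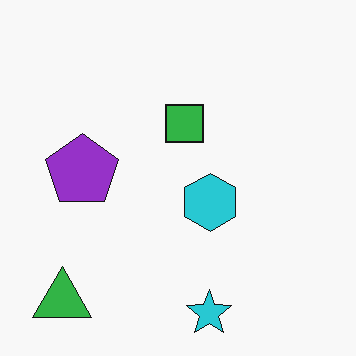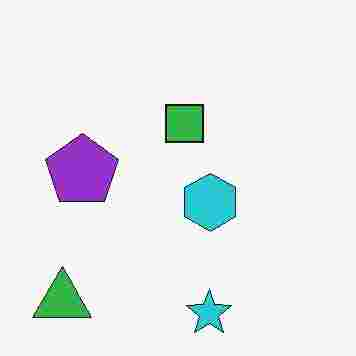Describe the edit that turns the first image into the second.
The image was degraded with heavy JPEG compression.

Blocky 8×8 compression artifacts appear around shape edges and the flat background shows ringing — characteristic JPEG degradation.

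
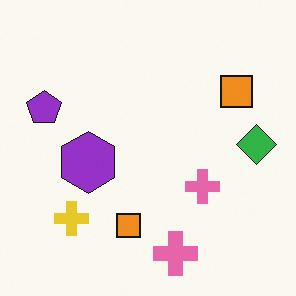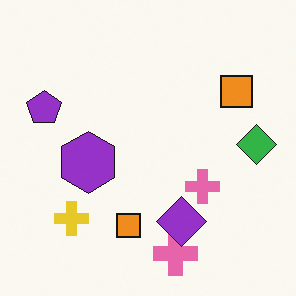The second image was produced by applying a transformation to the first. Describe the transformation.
It was overlaid with an additional purple diamond.

A purple diamond appears in the second image that is absent from the first.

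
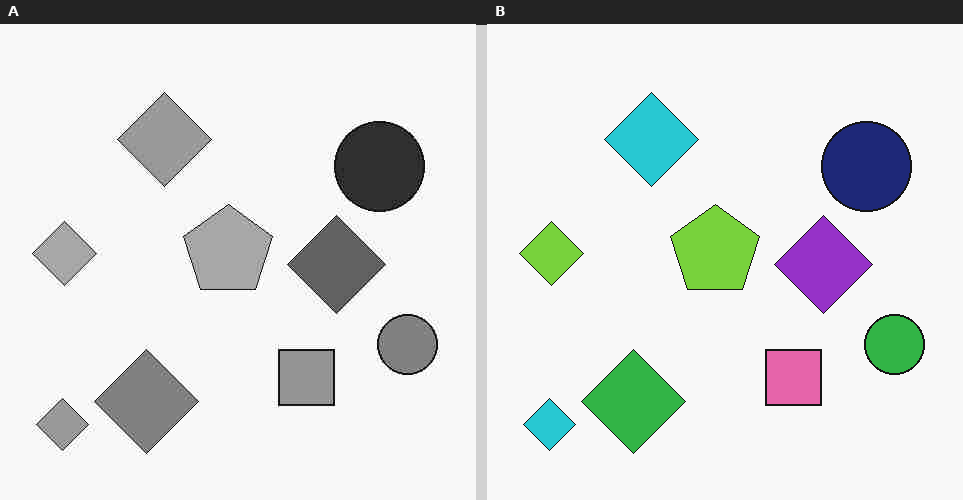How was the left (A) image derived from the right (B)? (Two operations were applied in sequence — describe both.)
The transformation is: converted to grayscale, then degraded with heavy JPEG compression.

All color is removed — every shape is now a shade of grey. Blocky 8×8 compression artifacts appear around shape edges and the flat background shows ringing — characteristic JPEG degradation.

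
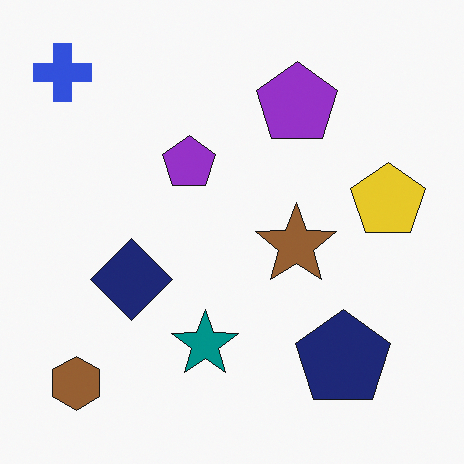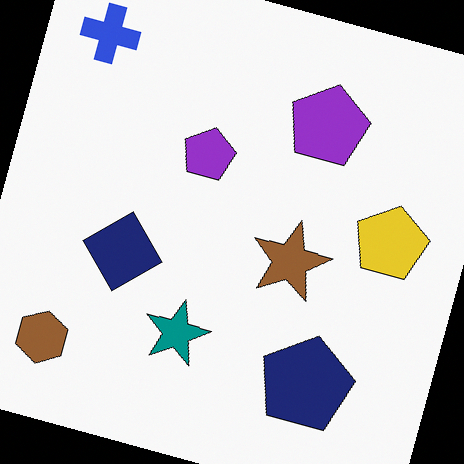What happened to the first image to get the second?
The transformation is: rotated clockwise by a moderate amount.

Every shape is tilted by the same angle and the image corners show triangular fill wedges — a whole-image rotation by a non-right angle.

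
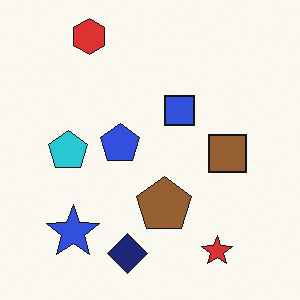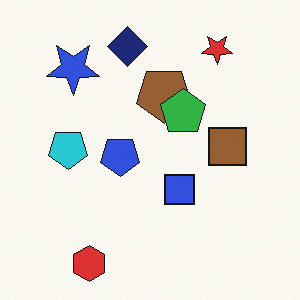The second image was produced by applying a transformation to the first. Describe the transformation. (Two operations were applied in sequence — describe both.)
This is the original image flipped vertically (top ↔ bottom), then overlaid with an additional green pentagon.

The red hexagon is in the top-left of the first image and the bottom-left of the second — shapes on opposite sides of the horizontal midline have swapped in a mirror flip. A green pentagon appears in the second image that is absent from the first.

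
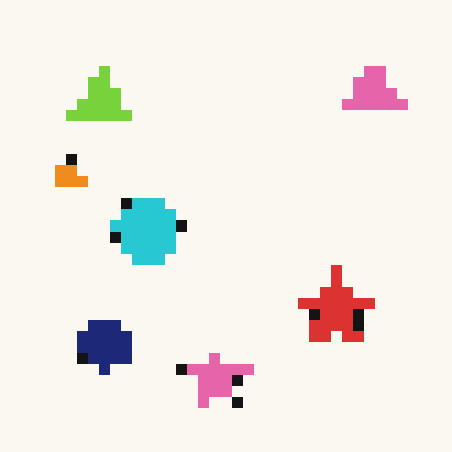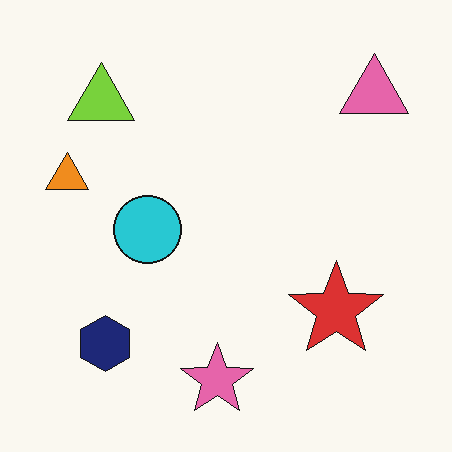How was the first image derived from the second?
This is the original image coarsely pixelated.

Shapes are reduced to large square blocks; fine edges and outlines are lost — a downscale-then-upscale (mosaic) effect.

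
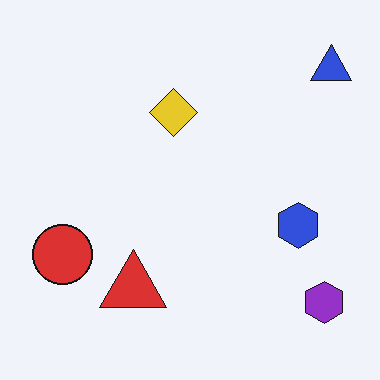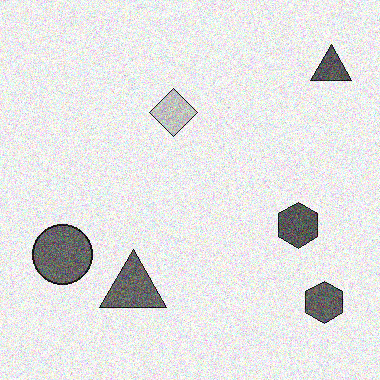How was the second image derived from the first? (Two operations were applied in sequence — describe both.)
It was converted to grayscale, then degraded with visible gaussian noise.

All color is removed — every shape is now a shade of grey. Random speckle covers the whole image, including the flat background.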